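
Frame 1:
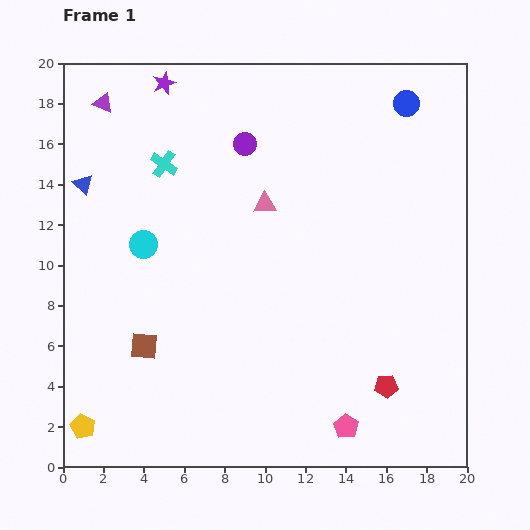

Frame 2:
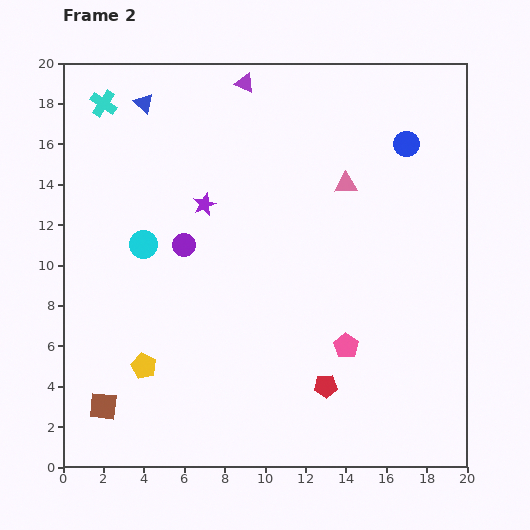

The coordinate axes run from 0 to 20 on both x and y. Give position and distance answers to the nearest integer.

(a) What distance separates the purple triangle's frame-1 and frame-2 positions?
7

The purple triangle moved from (2, 18) to (9, 19), a distance of √(7² + 1²) ≈ 7.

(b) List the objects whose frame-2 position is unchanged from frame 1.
the cyan circle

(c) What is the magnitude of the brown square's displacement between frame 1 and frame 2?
4

The brown square moved from (4, 6) to (2, 3), a distance of √(2² + 3²) ≈ 4.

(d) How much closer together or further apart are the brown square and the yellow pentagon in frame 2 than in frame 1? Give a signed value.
-2

Distance in frame 1: 5. Distance in frame 2: 3.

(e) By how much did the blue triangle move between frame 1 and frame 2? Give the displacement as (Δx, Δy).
(3, 4)

The blue triangle was at (1, 14) in frame 1 and (4, 18) in frame 2.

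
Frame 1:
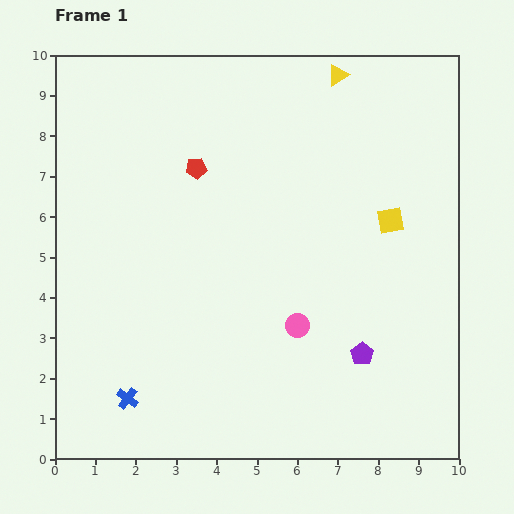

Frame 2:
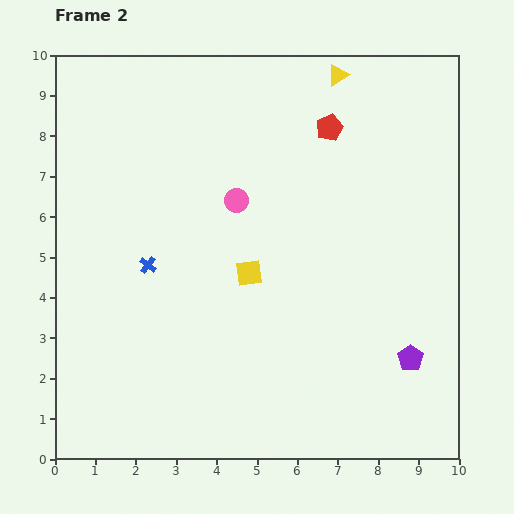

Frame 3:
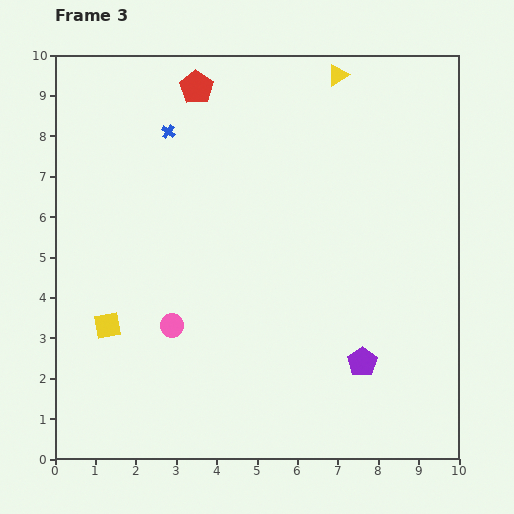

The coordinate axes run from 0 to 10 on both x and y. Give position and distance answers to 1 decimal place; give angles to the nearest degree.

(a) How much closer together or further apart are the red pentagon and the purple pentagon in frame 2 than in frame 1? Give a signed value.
-0.2

Distance in frame 1: 6.2. Distance in frame 2: 6.0.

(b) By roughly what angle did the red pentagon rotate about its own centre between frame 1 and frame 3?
31° counter-clockwise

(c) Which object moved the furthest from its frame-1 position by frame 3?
the yellow square

(moved 7.5; next 6.7)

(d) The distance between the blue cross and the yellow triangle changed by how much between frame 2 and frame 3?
-2.2

Distance in frame 2: 6.6. Distance in frame 3: 4.4.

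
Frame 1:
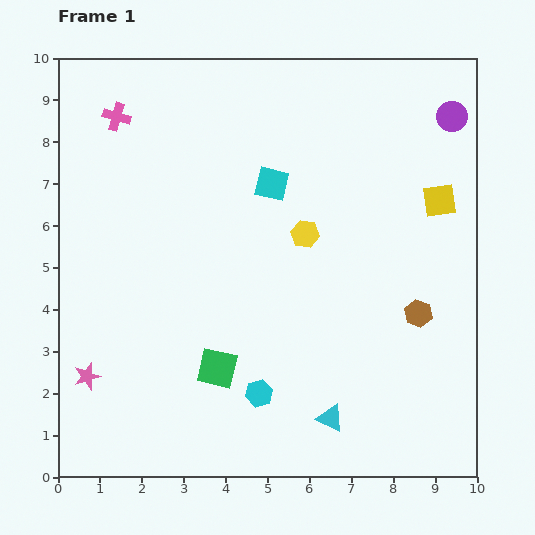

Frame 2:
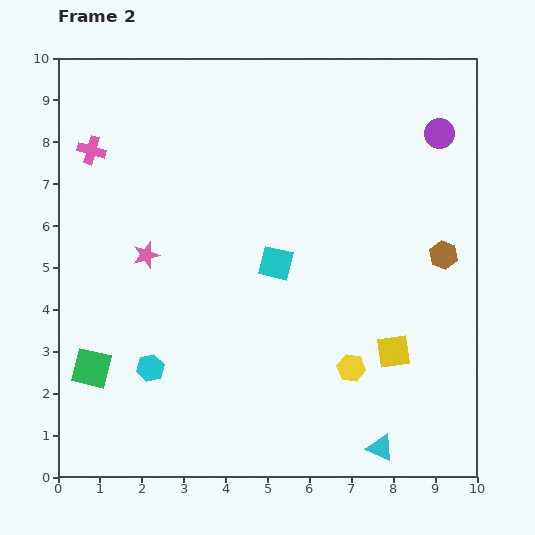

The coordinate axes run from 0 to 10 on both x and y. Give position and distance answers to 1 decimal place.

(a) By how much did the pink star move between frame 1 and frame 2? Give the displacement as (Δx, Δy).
(1.4, 2.9)

The pink star was at (0.7, 2.4) in frame 1 and (2.1, 5.3) in frame 2.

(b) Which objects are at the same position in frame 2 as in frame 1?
none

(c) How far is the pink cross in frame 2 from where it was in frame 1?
1.0

The pink cross moved from (1.4, 8.6) to (0.8, 7.8), a distance of √(0.6² + 0.8²) ≈ 1.0.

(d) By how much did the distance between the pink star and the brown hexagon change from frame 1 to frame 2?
-0.9

Distance in frame 1: 8.0. Distance in frame 2: 7.1.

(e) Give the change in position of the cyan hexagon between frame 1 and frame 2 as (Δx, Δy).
(-2.6, 0.6)

The cyan hexagon was at (4.8, 2.0) in frame 1 and (2.2, 2.6) in frame 2.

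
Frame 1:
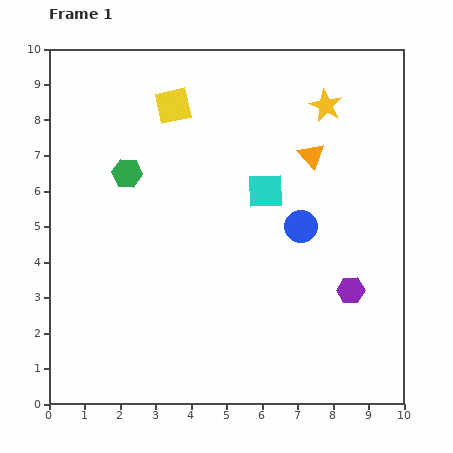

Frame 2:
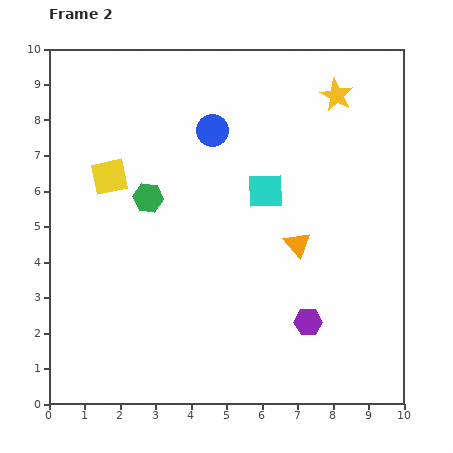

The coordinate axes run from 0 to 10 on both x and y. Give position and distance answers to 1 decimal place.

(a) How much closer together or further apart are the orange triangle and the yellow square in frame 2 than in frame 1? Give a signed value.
+1.5

Distance in frame 1: 4.1. Distance in frame 2: 5.6.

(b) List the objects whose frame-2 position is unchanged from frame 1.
the cyan square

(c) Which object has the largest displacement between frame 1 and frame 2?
the blue circle

(moved 3.7; next 2.7)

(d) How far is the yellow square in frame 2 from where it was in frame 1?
2.7

The yellow square moved from (3.5, 8.4) to (1.7, 6.4), a distance of √(1.8² + 2.0²) ≈ 2.7.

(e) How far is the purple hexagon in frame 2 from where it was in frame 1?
1.5

The purple hexagon moved from (8.5, 3.2) to (7.3, 2.3), a distance of √(1.2² + 0.9²) ≈ 1.5.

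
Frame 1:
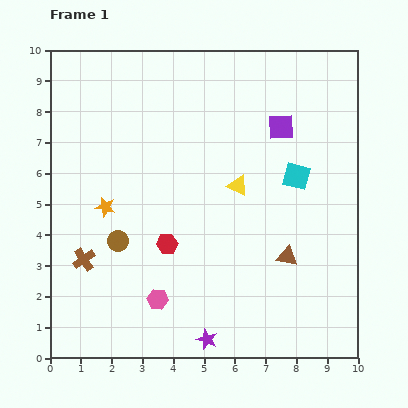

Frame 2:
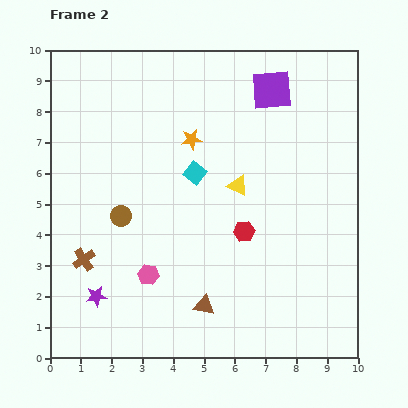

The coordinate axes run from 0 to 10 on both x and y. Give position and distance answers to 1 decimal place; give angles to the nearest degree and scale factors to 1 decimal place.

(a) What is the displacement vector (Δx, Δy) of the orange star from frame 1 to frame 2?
(2.8, 2.2)

The orange star was at (1.8, 4.9) in frame 1 and (4.6, 7.1) in frame 2.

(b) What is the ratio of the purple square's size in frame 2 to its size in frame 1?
1.6×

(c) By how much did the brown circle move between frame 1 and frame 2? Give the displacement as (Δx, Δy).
(0.1, 0.8)

The brown circle was at (2.2, 3.8) in frame 1 and (2.3, 4.6) in frame 2.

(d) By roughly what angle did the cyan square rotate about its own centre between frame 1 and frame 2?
24° clockwise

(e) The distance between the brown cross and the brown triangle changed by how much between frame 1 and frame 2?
-2.4

Distance in frame 1: 6.6. Distance in frame 2: 4.2.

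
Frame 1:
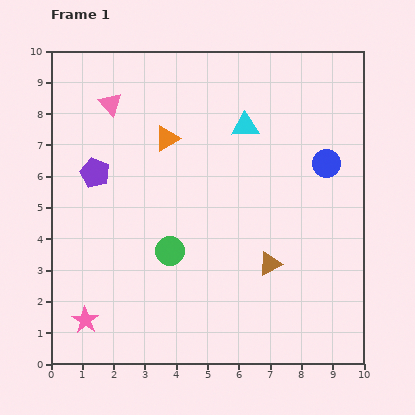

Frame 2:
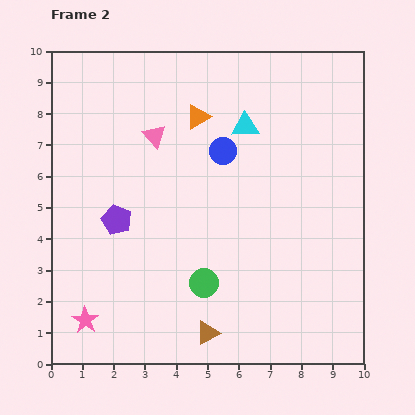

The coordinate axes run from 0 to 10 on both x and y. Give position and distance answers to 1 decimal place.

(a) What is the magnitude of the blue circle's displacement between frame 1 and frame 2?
3.3

The blue circle moved from (8.8, 6.4) to (5.5, 6.8), a distance of √(3.3² + 0.4²) ≈ 3.3.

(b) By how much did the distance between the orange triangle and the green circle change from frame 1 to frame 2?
+1.7

Distance in frame 1: 3.6. Distance in frame 2: 5.3.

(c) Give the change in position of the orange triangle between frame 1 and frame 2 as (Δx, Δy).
(1.0, 0.7)

The orange triangle was at (3.7, 7.2) in frame 1 and (4.7, 7.9) in frame 2.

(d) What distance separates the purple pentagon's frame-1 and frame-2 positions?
1.7

The purple pentagon moved from (1.4, 6.1) to (2.1, 4.6), a distance of √(0.7² + 1.5²) ≈ 1.7.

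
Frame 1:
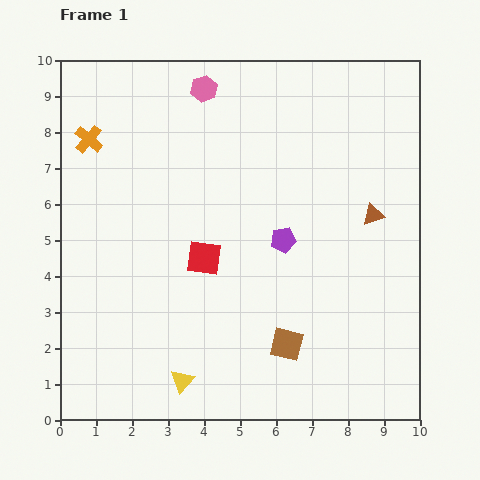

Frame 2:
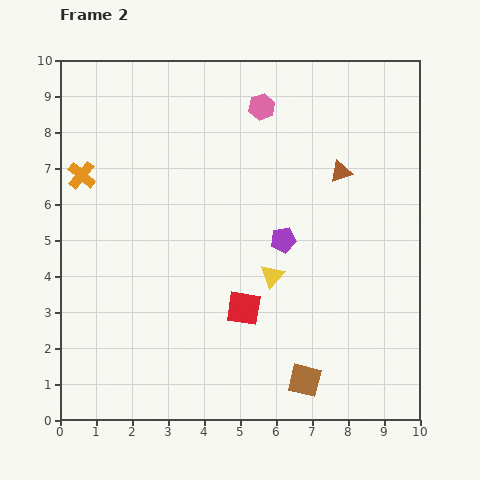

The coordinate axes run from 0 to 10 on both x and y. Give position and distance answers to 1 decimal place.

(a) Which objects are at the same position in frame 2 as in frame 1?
the purple pentagon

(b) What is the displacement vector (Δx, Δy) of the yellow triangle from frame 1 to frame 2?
(2.5, 2.9)

The yellow triangle was at (3.4, 1.1) in frame 1 and (5.9, 4.0) in frame 2.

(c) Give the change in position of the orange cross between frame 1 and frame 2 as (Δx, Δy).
(-0.2, -1.0)

The orange cross was at (0.8, 7.8) in frame 1 and (0.6, 6.8) in frame 2.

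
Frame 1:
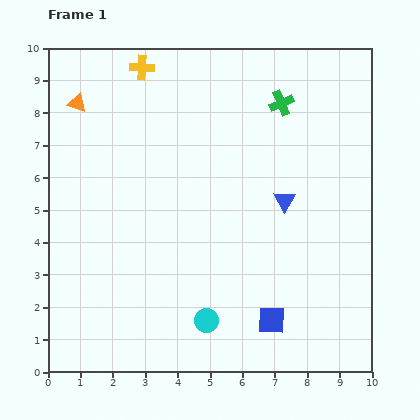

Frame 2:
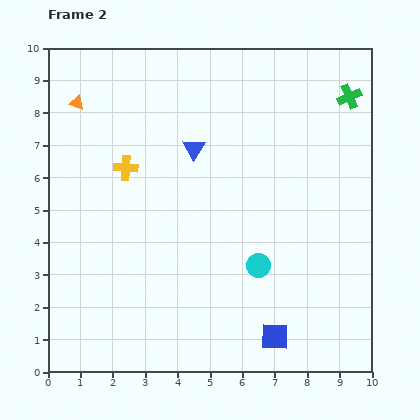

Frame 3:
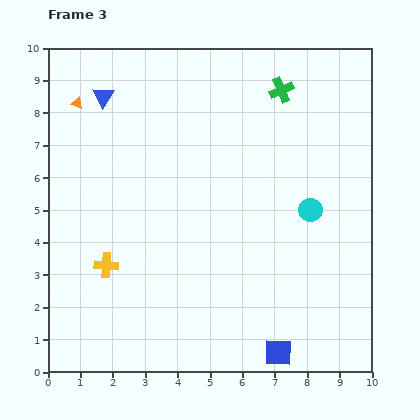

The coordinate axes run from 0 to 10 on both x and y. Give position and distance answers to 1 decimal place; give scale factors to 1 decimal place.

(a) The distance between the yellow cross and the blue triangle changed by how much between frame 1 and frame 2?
-3.8

Distance in frame 1: 6.0. Distance in frame 2: 2.2.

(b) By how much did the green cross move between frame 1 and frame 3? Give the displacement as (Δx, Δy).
(0.0, 0.4)

The green cross was at (7.2, 8.3) in frame 1 and (7.2, 8.7) in frame 3.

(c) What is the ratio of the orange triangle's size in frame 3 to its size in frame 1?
0.6×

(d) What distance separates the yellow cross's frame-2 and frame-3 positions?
3.1

The yellow cross moved from (2.4, 6.3) to (1.8, 3.3), a distance of √(0.6² + 3.0²) ≈ 3.1.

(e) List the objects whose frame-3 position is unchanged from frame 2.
the orange triangle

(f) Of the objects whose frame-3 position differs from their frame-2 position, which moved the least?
the blue square

(moved 0.5)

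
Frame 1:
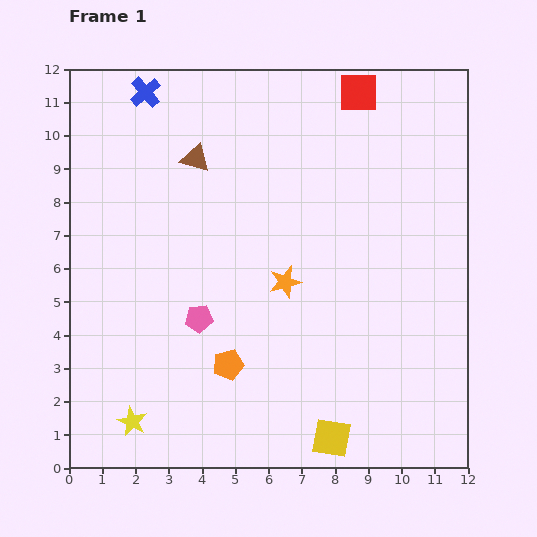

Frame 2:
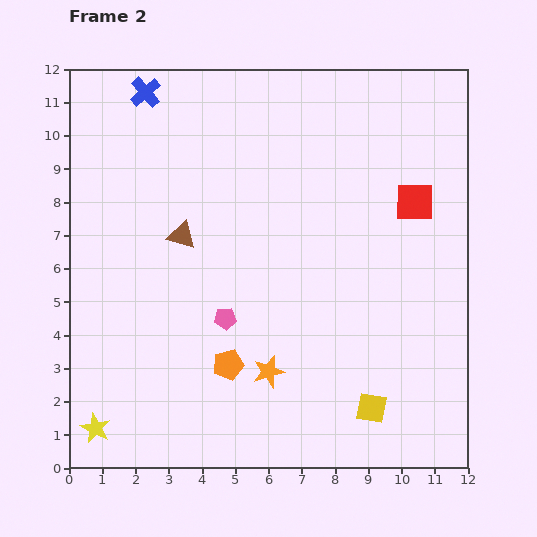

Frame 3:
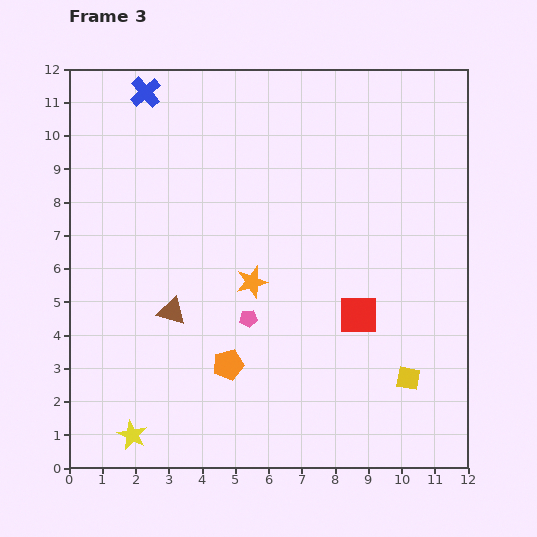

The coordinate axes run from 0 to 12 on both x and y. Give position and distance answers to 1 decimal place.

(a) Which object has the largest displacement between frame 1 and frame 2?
the red square

(moved 3.7; next 2.7)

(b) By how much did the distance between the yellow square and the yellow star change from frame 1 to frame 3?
+2.5

Distance in frame 1: 6.0. Distance in frame 3: 8.5.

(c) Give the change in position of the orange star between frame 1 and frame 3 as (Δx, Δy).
(-1.0, 0.0)

The orange star was at (6.5, 5.6) in frame 1 and (5.5, 5.6) in frame 3.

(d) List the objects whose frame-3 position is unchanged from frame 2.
the orange pentagon, the blue cross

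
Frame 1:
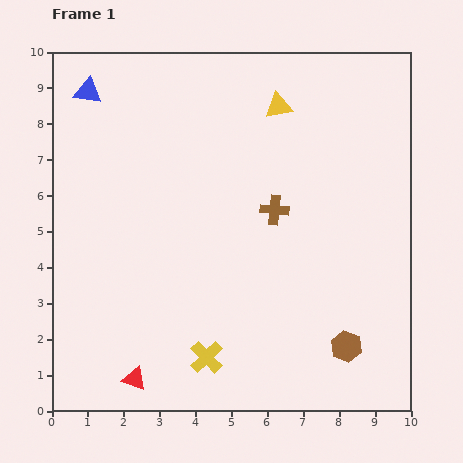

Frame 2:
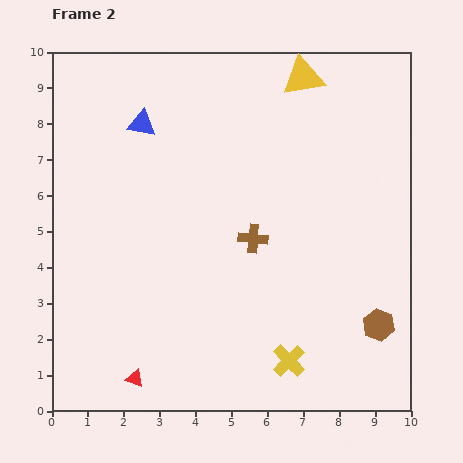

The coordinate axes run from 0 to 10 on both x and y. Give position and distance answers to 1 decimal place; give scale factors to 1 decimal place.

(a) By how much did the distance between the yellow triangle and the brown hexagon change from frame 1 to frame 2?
+0.2

Distance in frame 1: 7.0. Distance in frame 2: 7.2.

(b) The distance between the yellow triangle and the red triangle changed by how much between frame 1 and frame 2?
+1.0

Distance in frame 1: 8.6. Distance in frame 2: 9.6.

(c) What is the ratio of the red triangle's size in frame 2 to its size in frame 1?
0.7×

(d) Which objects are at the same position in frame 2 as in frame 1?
the red triangle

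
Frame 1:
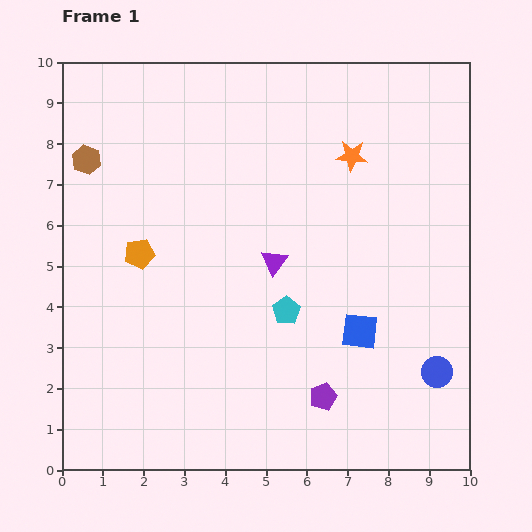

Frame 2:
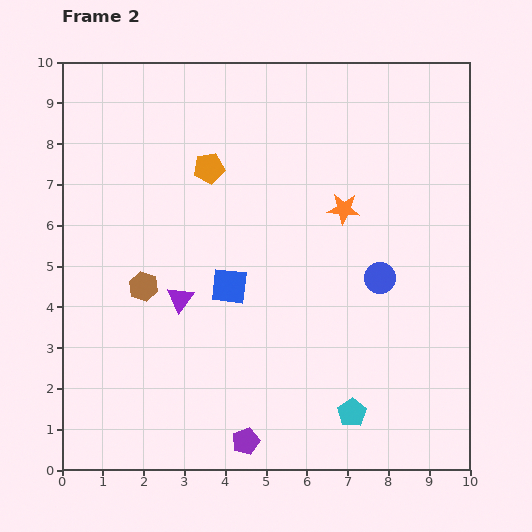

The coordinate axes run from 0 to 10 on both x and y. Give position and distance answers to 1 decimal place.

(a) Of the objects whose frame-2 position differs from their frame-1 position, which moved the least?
the orange star

(moved 1.3)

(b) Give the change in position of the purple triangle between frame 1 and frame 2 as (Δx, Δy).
(-2.3, -0.9)

The purple triangle was at (5.2, 5.1) in frame 1 and (2.9, 4.2) in frame 2.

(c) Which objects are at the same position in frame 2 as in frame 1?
none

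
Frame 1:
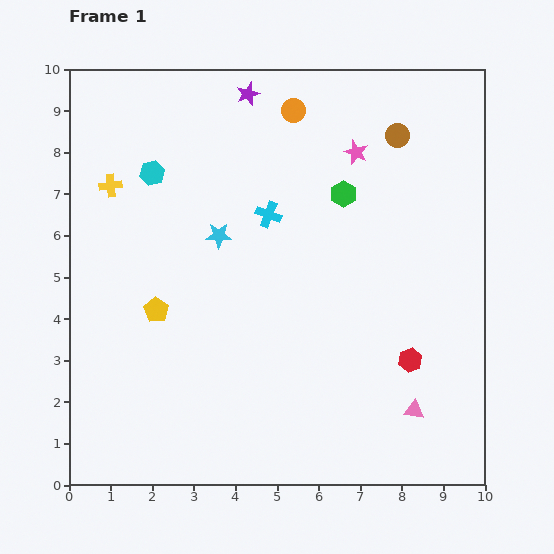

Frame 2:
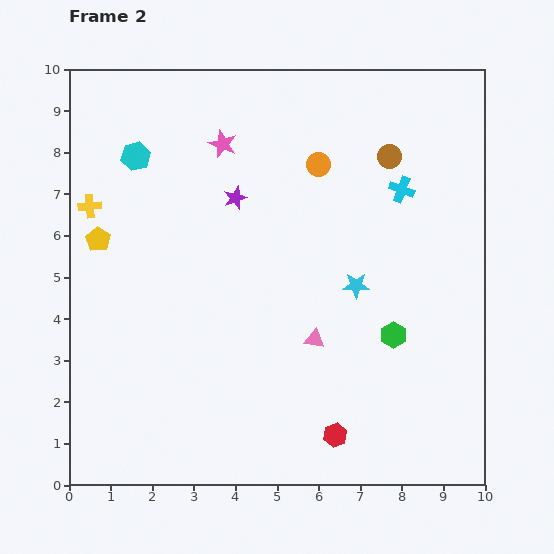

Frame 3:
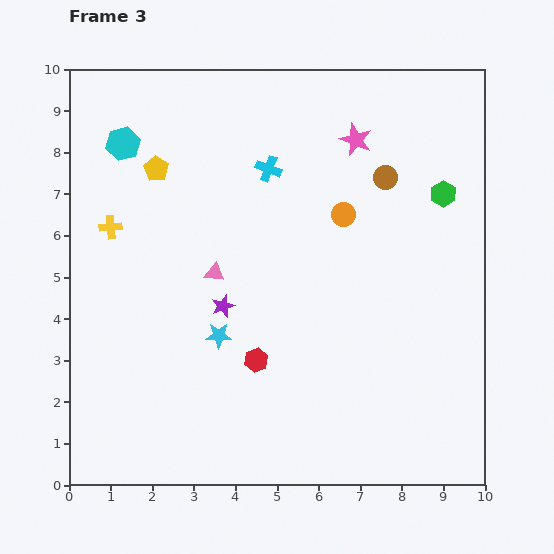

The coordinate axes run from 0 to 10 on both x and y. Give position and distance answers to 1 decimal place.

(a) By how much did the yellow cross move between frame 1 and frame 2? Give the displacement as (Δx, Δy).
(-0.5, -0.5)

The yellow cross was at (1.0, 7.2) in frame 1 and (0.5, 6.7) in frame 2.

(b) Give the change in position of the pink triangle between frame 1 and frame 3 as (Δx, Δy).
(-4.8, 3.3)

The pink triangle was at (8.3, 1.8) in frame 1 and (3.5, 5.1) in frame 3.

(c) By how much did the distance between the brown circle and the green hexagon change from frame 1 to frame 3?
-0.4

Distance in frame 1: 1.9. Distance in frame 3: 1.5.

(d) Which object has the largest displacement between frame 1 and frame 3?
the pink triangle

(moved 5.8; next 5.1)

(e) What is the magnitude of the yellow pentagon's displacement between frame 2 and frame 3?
2.2

The yellow pentagon moved from (0.7, 5.9) to (2.1, 7.6), a distance of √(1.4² + 1.7²) ≈ 2.2.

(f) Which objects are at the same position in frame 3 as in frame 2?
none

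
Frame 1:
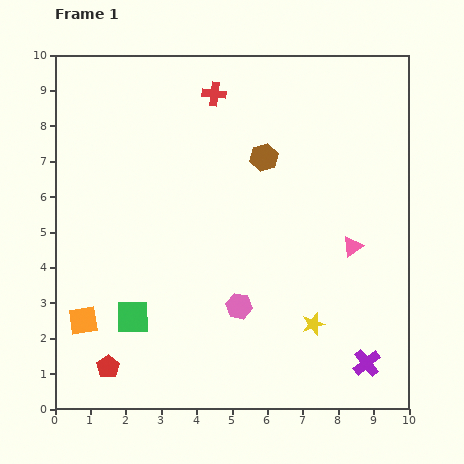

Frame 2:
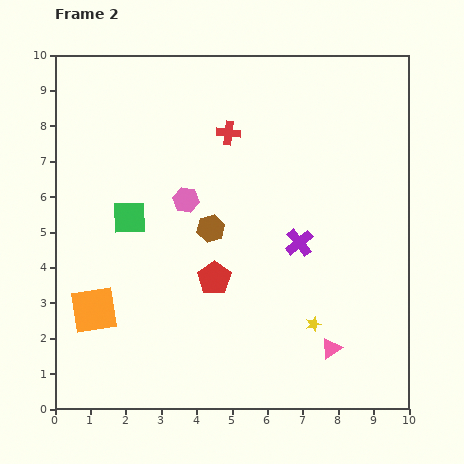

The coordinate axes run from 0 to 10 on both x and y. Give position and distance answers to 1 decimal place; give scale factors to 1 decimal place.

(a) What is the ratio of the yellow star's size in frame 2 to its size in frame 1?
0.7×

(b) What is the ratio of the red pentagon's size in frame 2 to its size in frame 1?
1.4×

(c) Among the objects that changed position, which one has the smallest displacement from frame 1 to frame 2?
the orange square

(moved 0.4)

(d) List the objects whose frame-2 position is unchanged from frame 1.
the yellow star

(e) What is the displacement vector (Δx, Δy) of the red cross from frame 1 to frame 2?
(0.4, -1.1)

The red cross was at (4.5, 8.9) in frame 1 and (4.9, 7.8) in frame 2.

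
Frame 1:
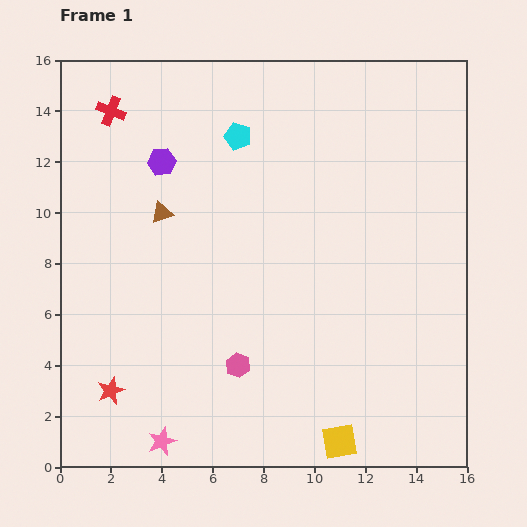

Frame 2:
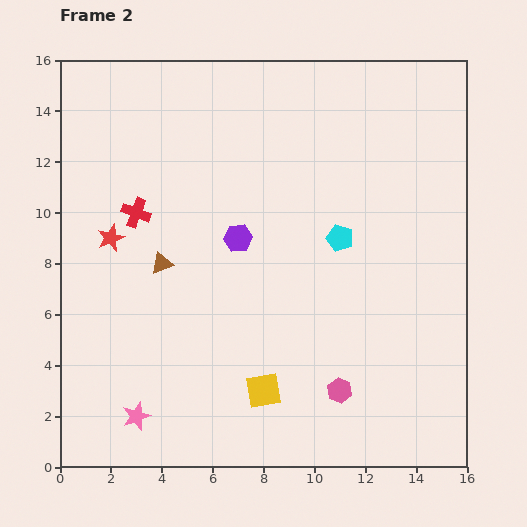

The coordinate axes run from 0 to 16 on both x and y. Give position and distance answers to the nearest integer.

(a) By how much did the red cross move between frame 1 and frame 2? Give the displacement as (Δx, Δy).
(1, -4)

The red cross was at (2, 14) in frame 1 and (3, 10) in frame 2.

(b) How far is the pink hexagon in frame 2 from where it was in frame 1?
4

The pink hexagon moved from (7, 4) to (11, 3), a distance of √(4² + 1²) ≈ 4.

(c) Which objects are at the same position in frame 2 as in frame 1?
none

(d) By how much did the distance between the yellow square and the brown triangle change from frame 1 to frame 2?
-5

Distance in frame 1: 11. Distance in frame 2: 6.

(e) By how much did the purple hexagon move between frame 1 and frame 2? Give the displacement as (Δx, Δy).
(3, -3)

The purple hexagon was at (4, 12) in frame 1 and (7, 9) in frame 2.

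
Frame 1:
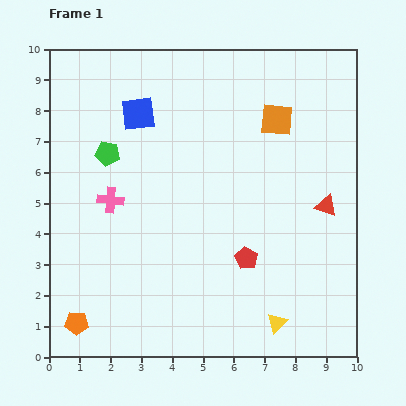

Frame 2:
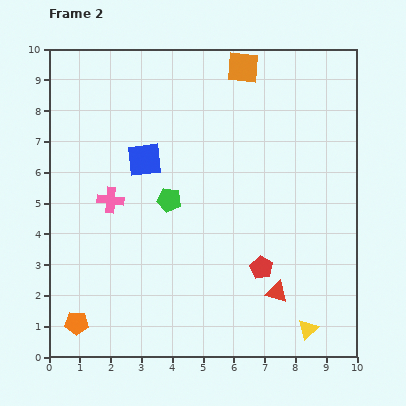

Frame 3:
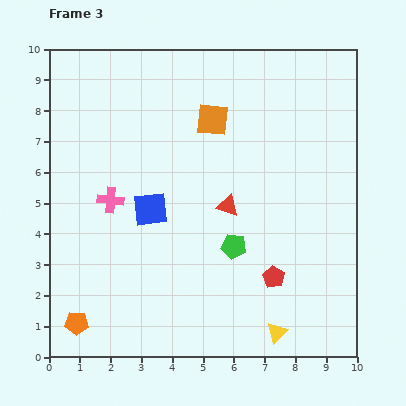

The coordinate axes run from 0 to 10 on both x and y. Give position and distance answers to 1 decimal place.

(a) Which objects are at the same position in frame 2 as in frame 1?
the pink cross, the orange pentagon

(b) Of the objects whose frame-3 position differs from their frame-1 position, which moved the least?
the yellow triangle

(moved 0.3)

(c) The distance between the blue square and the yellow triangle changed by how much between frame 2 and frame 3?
-1.9

Distance in frame 2: 7.6. Distance in frame 3: 5.7.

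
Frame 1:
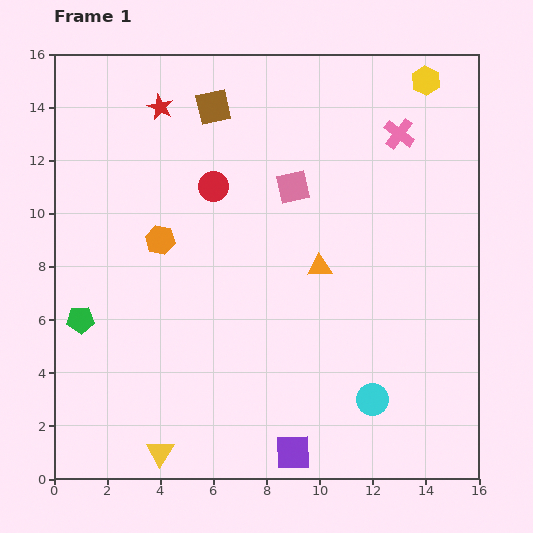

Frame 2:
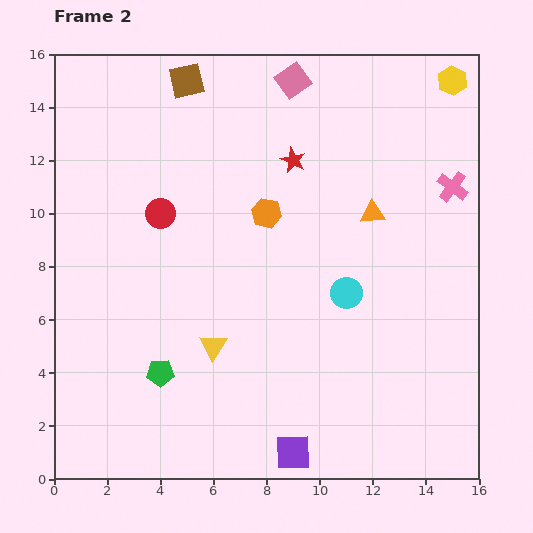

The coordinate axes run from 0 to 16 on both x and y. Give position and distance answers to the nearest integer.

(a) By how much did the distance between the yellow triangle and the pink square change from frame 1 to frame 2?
-1

Distance in frame 1: 11. Distance in frame 2: 10.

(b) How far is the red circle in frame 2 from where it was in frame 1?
2

The red circle moved from (6, 11) to (4, 10), a distance of √(2² + 1²) ≈ 2.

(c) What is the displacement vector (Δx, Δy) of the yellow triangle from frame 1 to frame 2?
(2, 4)

The yellow triangle was at (4, 1) in frame 1 and (6, 5) in frame 2.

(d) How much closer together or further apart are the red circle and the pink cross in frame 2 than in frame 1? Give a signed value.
+4

Distance in frame 1: 7. Distance in frame 2: 11.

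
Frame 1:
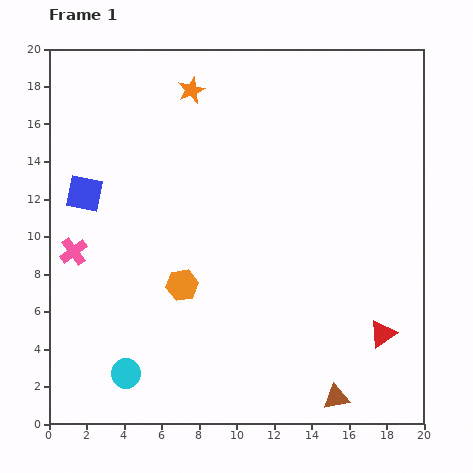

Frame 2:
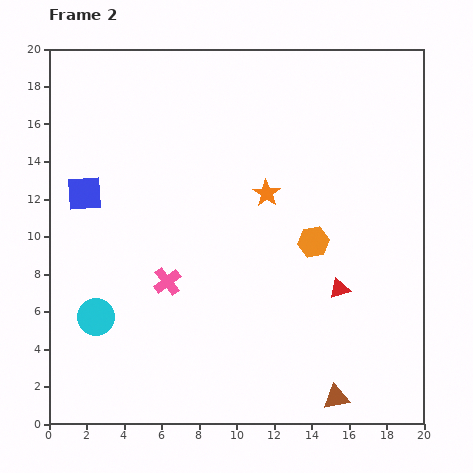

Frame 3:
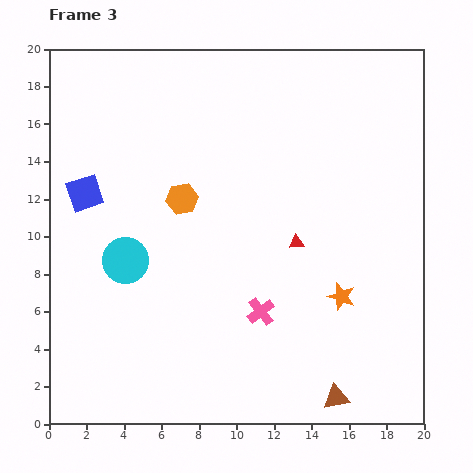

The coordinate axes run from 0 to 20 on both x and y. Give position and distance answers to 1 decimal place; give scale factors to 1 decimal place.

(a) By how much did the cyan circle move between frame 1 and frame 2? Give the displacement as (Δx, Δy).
(-1.6, 3.0)

The cyan circle was at (4.1, 2.7) in frame 1 and (2.5, 5.7) in frame 2.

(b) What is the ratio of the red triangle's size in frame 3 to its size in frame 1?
0.6×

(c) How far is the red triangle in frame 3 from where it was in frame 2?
3.4

The red triangle moved from (15.5, 7.2) to (13.2, 9.7), a distance of √(2.3² + 2.5²) ≈ 3.4.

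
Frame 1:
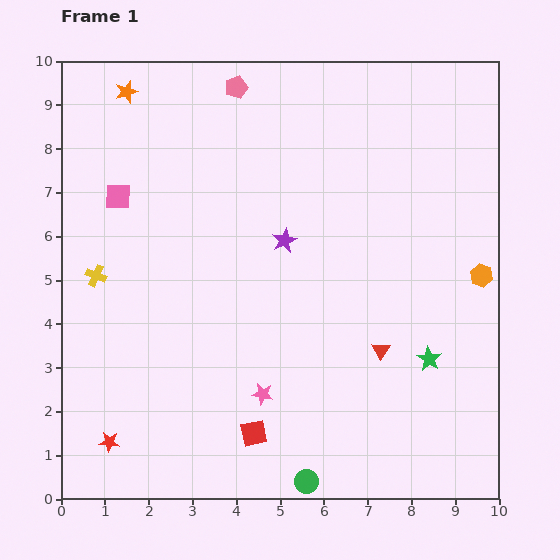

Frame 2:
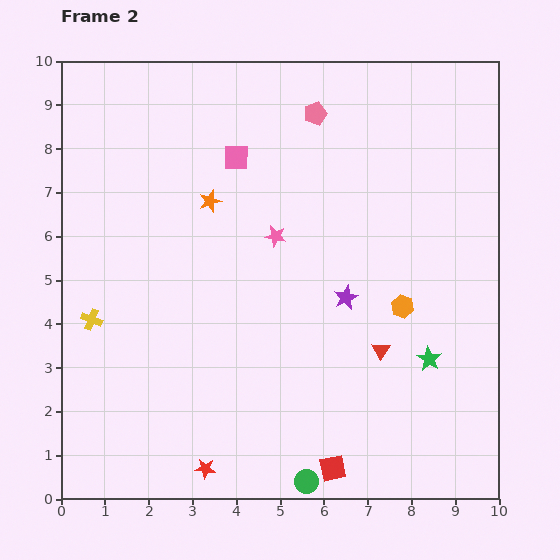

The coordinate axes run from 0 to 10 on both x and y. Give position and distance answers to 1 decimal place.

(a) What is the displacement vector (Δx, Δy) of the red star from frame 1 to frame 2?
(2.2, -0.6)

The red star was at (1.1, 1.3) in frame 1 and (3.3, 0.7) in frame 2.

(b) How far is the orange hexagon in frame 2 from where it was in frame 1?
1.9

The orange hexagon moved from (9.6, 5.1) to (7.8, 4.4), a distance of √(1.8² + 0.7²) ≈ 1.9.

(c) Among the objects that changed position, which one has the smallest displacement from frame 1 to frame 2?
the yellow cross

(moved 1.0)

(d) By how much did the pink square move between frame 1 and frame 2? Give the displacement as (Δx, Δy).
(2.7, 0.9)

The pink square was at (1.3, 6.9) in frame 1 and (4.0, 7.8) in frame 2.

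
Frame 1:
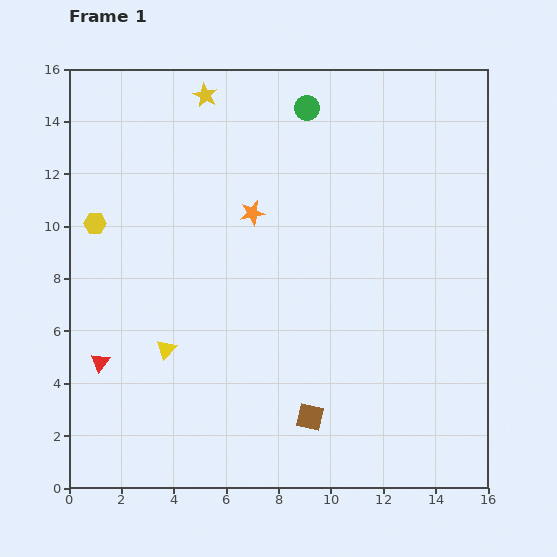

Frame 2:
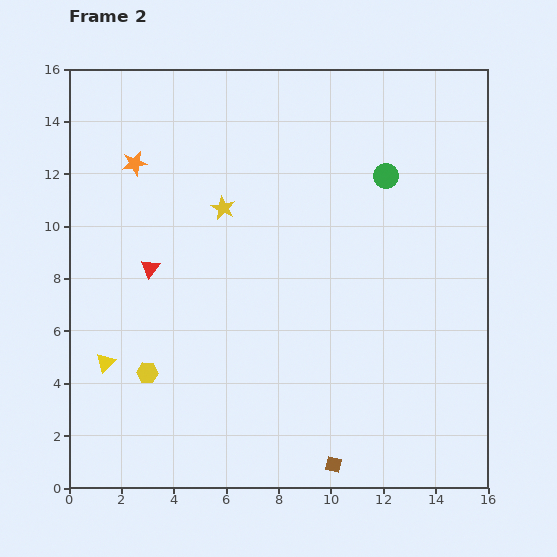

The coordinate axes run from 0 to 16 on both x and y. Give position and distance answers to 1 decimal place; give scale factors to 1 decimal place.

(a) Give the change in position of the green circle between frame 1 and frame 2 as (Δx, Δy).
(3.0, -2.6)

The green circle was at (9.1, 14.5) in frame 1 and (12.1, 11.9) in frame 2.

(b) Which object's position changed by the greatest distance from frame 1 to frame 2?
the yellow hexagon

(moved 6.0; next 4.9)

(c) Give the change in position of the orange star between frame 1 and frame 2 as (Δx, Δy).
(-4.5, 1.9)

The orange star was at (7.0, 10.5) in frame 1 and (2.5, 12.4) in frame 2.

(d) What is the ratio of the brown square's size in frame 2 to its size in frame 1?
0.6×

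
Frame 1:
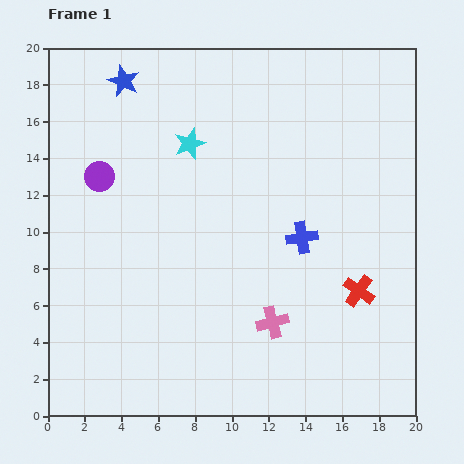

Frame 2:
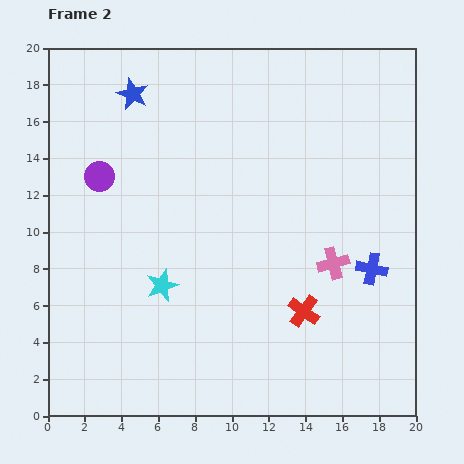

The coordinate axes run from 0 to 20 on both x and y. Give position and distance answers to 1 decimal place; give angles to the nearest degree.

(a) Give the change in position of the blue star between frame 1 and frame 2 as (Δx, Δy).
(0.5, -0.7)

The blue star was at (4.1, 18.2) in frame 1 and (4.6, 17.5) in frame 2.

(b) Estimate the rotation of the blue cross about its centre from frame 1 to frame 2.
21° clockwise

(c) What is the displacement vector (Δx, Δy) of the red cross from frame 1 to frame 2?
(-3.0, -1.1)

The red cross was at (16.9, 6.8) in frame 1 and (13.9, 5.7) in frame 2.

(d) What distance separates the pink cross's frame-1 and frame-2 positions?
4.6

The pink cross moved from (12.2, 5.1) to (15.5, 8.3), a distance of √(3.3² + 3.2²) ≈ 4.6.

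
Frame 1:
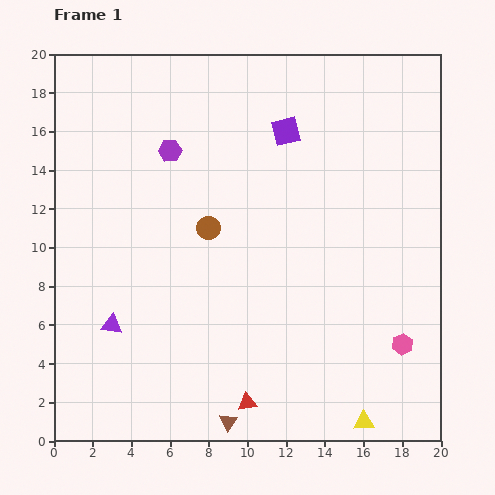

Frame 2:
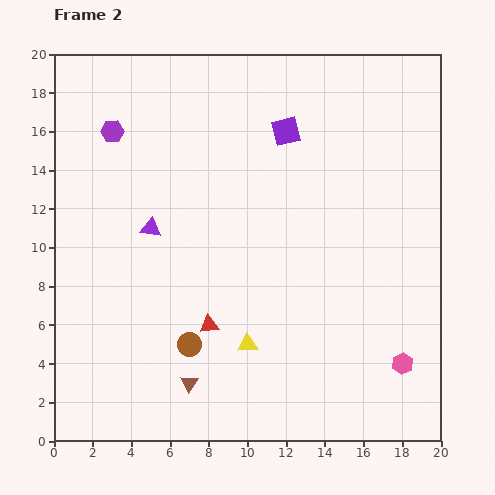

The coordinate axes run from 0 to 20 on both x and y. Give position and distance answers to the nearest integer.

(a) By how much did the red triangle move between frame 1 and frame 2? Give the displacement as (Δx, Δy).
(-2, 4)

The red triangle was at (10, 2) in frame 1 and (8, 6) in frame 2.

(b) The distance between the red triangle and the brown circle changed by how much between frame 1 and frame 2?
-8

Distance in frame 1: 9. Distance in frame 2: 1.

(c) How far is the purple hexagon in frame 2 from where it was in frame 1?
3

The purple hexagon moved from (6, 15) to (3, 16), a distance of √(3² + 1²) ≈ 3.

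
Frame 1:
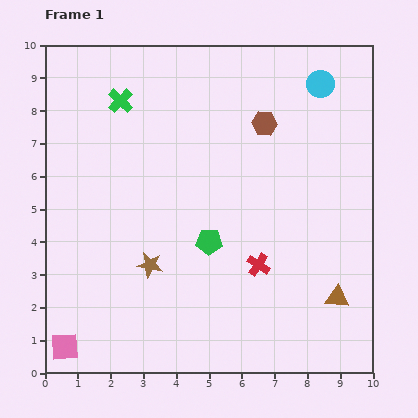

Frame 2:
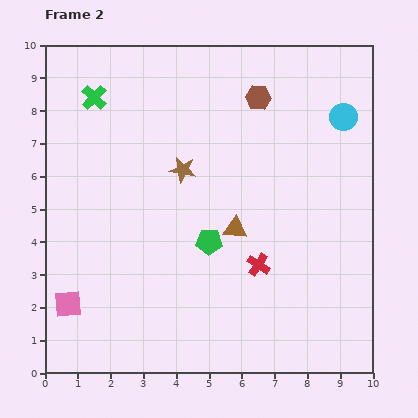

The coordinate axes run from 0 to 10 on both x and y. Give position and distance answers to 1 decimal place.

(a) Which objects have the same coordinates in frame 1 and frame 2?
the green pentagon, the red cross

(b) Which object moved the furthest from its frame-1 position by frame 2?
the brown triangle

(moved 3.7; next 3.1)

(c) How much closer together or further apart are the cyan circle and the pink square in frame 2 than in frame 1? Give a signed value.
-1.0

Distance in frame 1: 11.2. Distance in frame 2: 10.2.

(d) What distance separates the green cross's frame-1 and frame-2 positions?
0.8

The green cross moved from (2.3, 8.3) to (1.5, 8.4), a distance of √(0.8² + 0.1²) ≈ 0.8.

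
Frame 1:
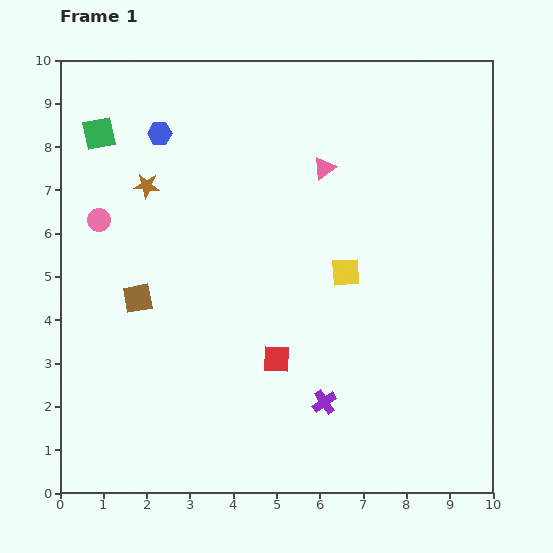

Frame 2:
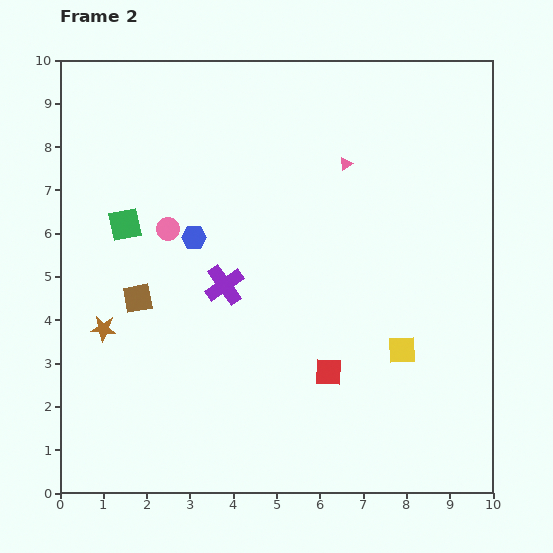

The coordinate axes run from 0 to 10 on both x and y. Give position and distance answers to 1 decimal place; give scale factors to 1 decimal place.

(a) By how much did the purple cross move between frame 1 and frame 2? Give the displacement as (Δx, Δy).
(-2.3, 2.7)

The purple cross was at (6.1, 2.1) in frame 1 and (3.8, 4.8) in frame 2.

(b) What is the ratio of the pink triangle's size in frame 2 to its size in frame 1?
0.6×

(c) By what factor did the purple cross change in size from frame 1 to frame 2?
1.6×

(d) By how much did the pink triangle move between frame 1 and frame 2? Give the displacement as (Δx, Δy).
(0.5, 0.1)

The pink triangle was at (6.1, 7.5) in frame 1 and (6.6, 7.6) in frame 2.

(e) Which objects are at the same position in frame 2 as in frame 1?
the brown square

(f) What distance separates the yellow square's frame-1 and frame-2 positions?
2.2

The yellow square moved from (6.6, 5.1) to (7.9, 3.3), a distance of √(1.3² + 1.8²) ≈ 2.2.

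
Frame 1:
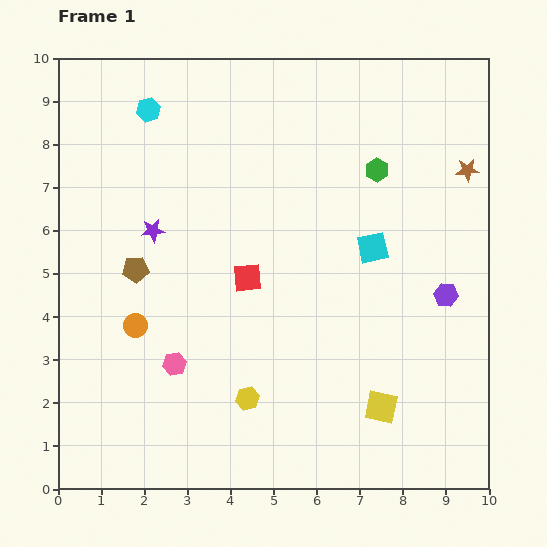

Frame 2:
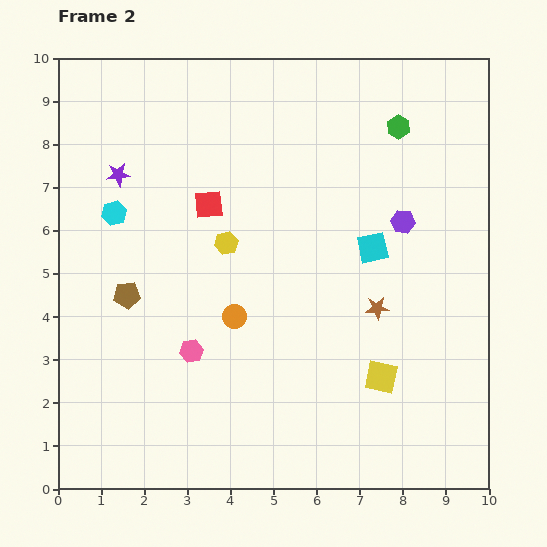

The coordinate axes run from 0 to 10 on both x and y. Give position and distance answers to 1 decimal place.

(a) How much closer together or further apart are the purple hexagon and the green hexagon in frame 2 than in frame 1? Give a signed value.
-1.1

Distance in frame 1: 3.3. Distance in frame 2: 2.2.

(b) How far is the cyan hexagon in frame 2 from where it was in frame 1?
2.5

The cyan hexagon moved from (2.1, 8.8) to (1.3, 6.4), a distance of √(0.8² + 2.4²) ≈ 2.5.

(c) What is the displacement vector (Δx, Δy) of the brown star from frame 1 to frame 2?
(-2.1, -3.2)

The brown star was at (9.5, 7.4) in frame 1 and (7.4, 4.2) in frame 2.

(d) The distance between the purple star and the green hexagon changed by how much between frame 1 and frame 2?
+1.2

Distance in frame 1: 5.4. Distance in frame 2: 6.6.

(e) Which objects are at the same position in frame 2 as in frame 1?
the cyan square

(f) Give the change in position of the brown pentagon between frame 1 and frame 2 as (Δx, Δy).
(-0.2, -0.6)

The brown pentagon was at (1.8, 5.1) in frame 1 and (1.6, 4.5) in frame 2.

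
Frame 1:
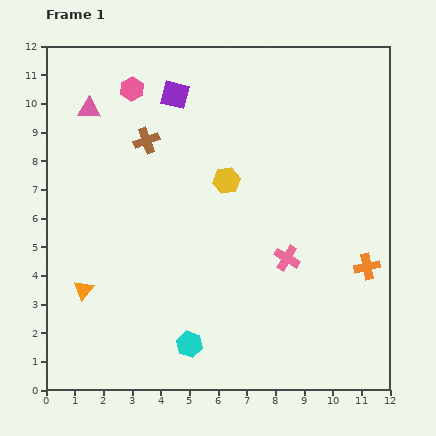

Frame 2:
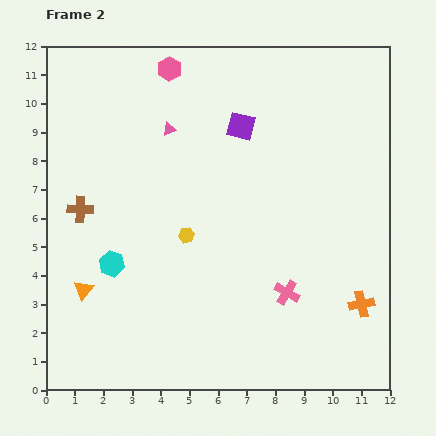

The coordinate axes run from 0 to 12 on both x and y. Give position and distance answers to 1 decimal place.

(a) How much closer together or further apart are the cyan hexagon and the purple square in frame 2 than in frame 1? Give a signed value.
-2.1

Distance in frame 1: 8.7. Distance in frame 2: 6.6.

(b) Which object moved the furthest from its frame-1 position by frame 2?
the cyan hexagon

(moved 3.9; next 3.3)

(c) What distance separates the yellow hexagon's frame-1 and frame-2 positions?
2.4

The yellow hexagon moved from (6.3, 7.3) to (4.9, 5.4), a distance of √(1.4² + 1.9²) ≈ 2.4.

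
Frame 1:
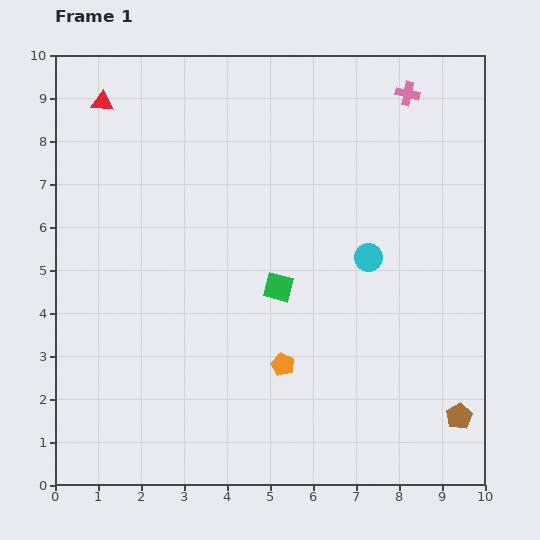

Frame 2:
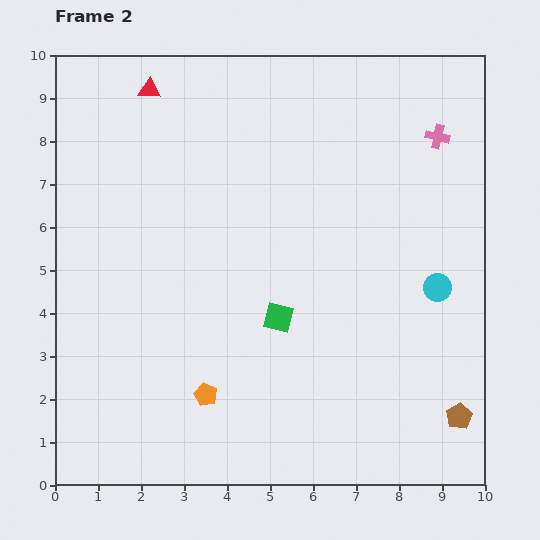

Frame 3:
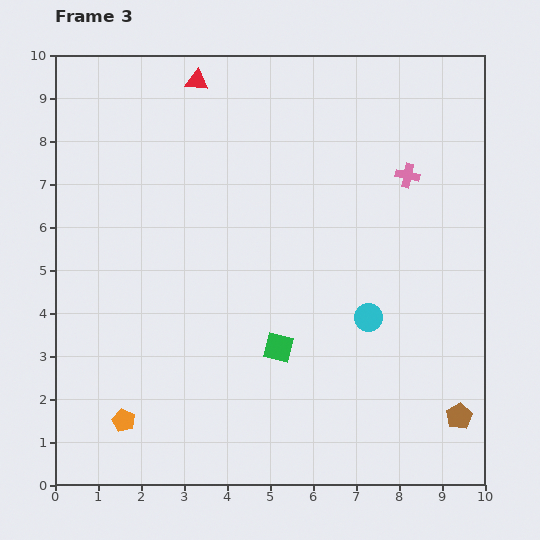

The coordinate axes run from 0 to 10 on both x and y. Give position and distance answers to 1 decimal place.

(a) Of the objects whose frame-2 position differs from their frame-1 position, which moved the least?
the green square

(moved 0.7)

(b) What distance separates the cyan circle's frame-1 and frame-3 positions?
1.4

The cyan circle moved from (7.3, 5.3) to (7.3, 3.9), a distance of √(0.0² + 1.4²) ≈ 1.4.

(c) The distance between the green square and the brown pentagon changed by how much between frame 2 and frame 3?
-0.3

Distance in frame 2: 4.8. Distance in frame 3: 4.5.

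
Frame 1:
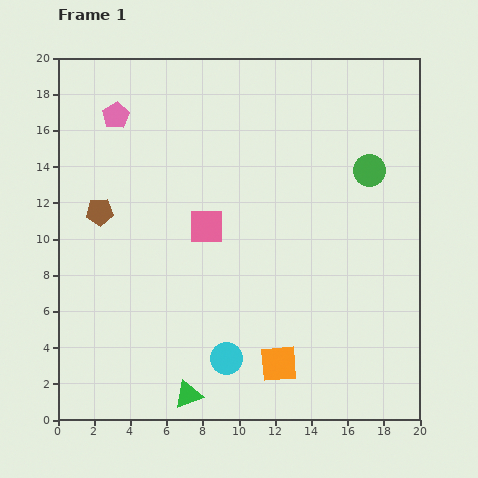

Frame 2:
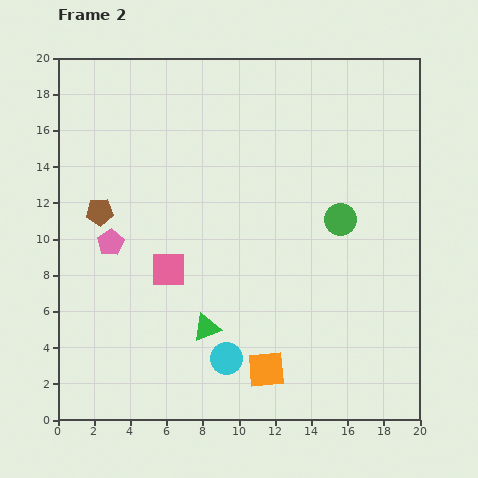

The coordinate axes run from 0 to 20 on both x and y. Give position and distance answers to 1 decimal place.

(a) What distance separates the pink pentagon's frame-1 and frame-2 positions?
7.0

The pink pentagon moved from (3.2, 16.8) to (2.9, 9.8), a distance of √(0.3² + 7.0²) ≈ 7.0.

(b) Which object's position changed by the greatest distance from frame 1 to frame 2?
the pink pentagon

(moved 7.0; next 3.8)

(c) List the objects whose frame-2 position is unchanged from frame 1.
the brown pentagon, the cyan circle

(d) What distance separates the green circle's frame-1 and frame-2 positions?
3.1

The green circle moved from (17.2, 13.8) to (15.6, 11.1), a distance of √(1.6² + 2.7²) ≈ 3.1.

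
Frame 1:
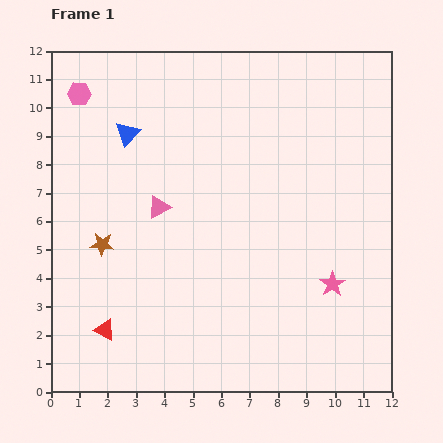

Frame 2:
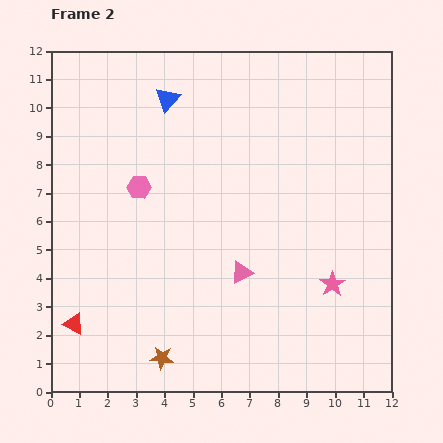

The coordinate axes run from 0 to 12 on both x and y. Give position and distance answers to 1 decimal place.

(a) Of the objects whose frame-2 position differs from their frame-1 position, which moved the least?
the red triangle

(moved 1.1)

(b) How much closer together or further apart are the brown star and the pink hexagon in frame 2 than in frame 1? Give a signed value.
+0.7

Distance in frame 1: 5.4. Distance in frame 2: 6.1.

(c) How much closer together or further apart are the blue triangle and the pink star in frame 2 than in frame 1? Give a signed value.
-0.2

Distance in frame 1: 8.9. Distance in frame 2: 8.7.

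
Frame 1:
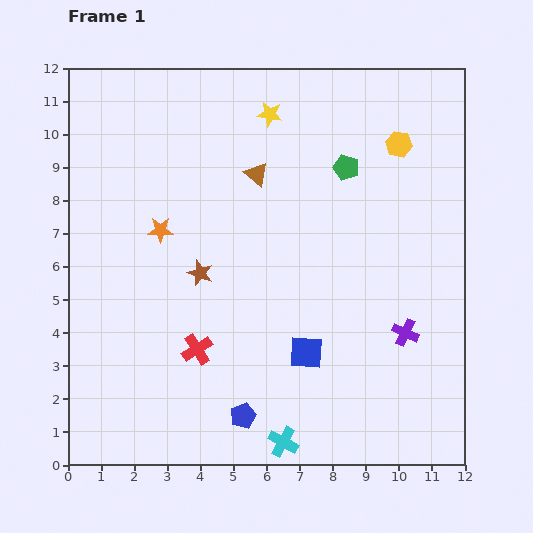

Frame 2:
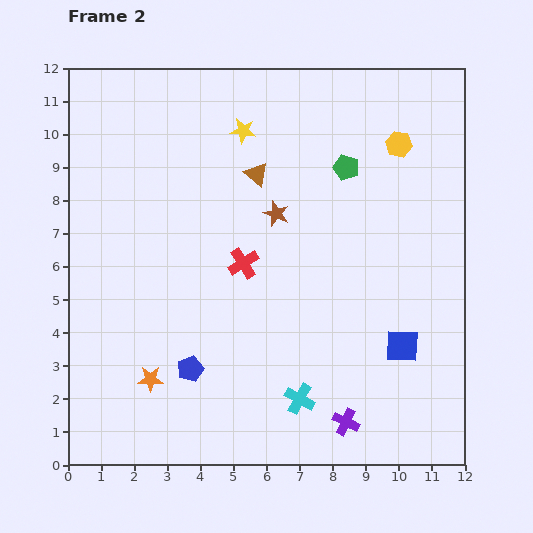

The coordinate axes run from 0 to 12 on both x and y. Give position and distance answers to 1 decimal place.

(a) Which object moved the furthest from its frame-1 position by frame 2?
the orange star

(moved 4.5; next 3.2)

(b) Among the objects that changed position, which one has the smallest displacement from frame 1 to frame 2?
the yellow star

(moved 0.9)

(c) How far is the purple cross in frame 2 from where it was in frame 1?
3.2

The purple cross moved from (10.2, 4.0) to (8.4, 1.3), a distance of √(1.8² + 2.7²) ≈ 3.2.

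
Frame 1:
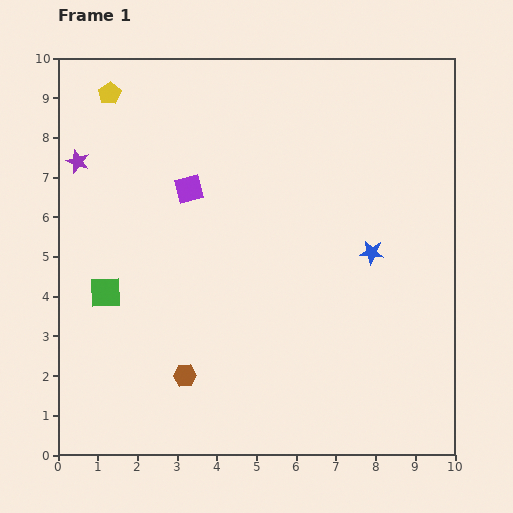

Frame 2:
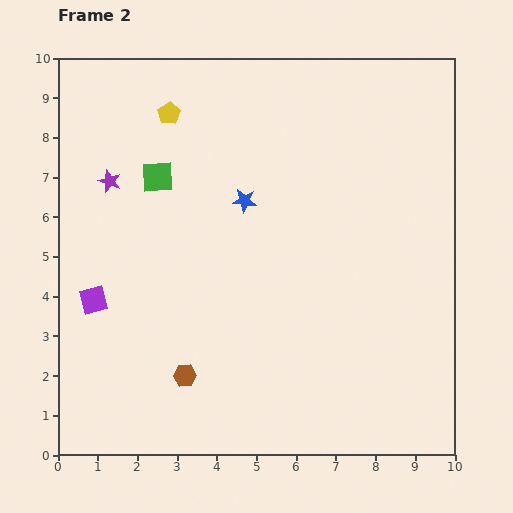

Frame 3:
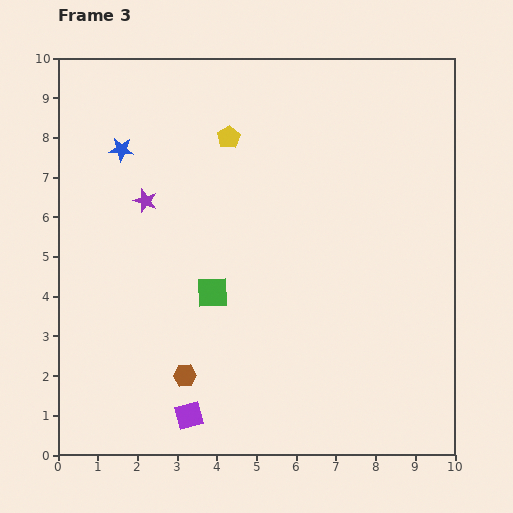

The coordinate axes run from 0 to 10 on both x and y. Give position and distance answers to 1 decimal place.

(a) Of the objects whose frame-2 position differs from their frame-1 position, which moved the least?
the purple star

(moved 0.9)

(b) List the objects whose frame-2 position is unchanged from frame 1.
the brown hexagon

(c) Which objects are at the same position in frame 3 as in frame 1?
the brown hexagon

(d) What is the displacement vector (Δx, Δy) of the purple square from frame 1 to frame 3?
(0.0, -5.7)

The purple square was at (3.3, 6.7) in frame 1 and (3.3, 1.0) in frame 3.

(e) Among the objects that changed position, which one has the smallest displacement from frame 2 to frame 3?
the purple star

(moved 1.0)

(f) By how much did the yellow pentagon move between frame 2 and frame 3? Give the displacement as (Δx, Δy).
(1.5, -0.6)

The yellow pentagon was at (2.8, 8.6) in frame 2 and (4.3, 8.0) in frame 3.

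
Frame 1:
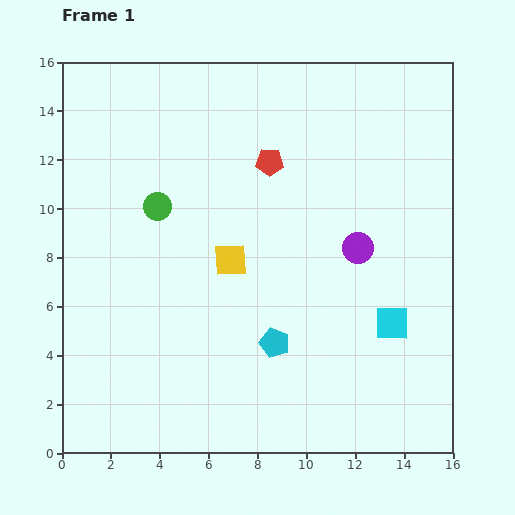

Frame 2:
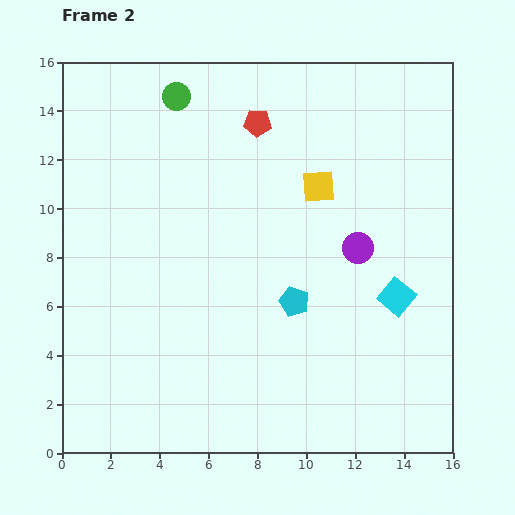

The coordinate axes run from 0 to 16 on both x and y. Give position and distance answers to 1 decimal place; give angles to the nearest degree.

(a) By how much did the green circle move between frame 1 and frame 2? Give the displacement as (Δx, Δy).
(0.8, 4.5)

The green circle was at (3.9, 10.1) in frame 1 and (4.7, 14.6) in frame 2.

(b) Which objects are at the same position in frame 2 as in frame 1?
the purple circle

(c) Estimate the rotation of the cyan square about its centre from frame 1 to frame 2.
39° clockwise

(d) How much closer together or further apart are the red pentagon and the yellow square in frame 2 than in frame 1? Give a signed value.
-0.7

Distance in frame 1: 4.3. Distance in frame 2: 3.6.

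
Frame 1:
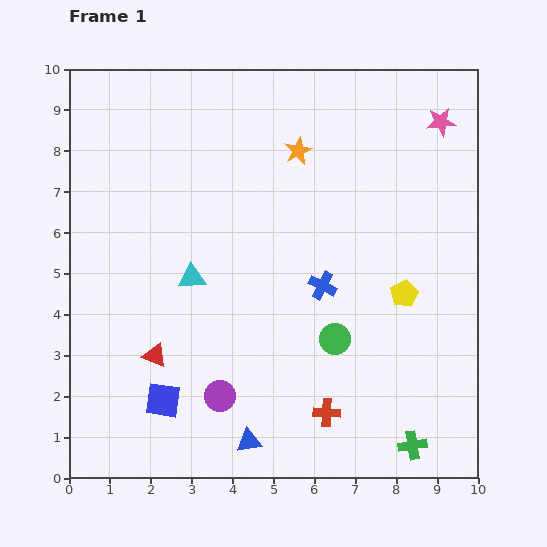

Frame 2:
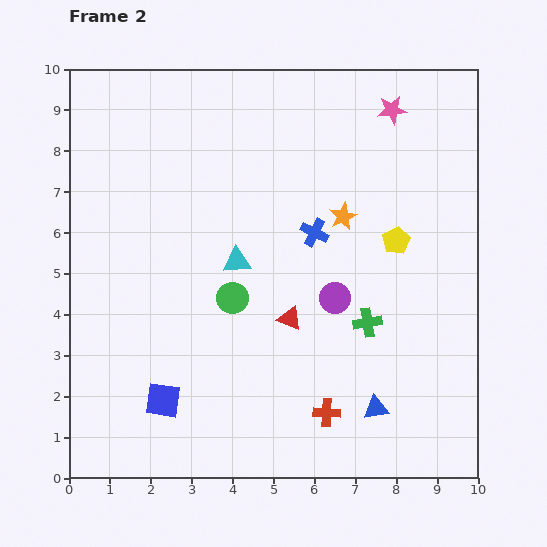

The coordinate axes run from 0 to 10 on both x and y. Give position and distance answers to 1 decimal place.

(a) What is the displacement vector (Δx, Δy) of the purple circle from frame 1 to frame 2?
(2.8, 2.4)

The purple circle was at (3.7, 2.0) in frame 1 and (6.5, 4.4) in frame 2.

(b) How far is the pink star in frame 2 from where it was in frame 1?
1.2

The pink star moved from (9.1, 8.7) to (7.9, 9.0), a distance of √(1.2² + 0.3²) ≈ 1.2.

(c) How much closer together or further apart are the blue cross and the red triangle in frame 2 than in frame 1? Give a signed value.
-2.2

Distance in frame 1: 4.4. Distance in frame 2: 2.2.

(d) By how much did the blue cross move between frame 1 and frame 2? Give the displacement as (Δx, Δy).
(-0.2, 1.3)

The blue cross was at (6.2, 4.7) in frame 1 and (6.0, 6.0) in frame 2.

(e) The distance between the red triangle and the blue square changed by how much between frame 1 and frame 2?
+2.6

Distance in frame 1: 1.1. Distance in frame 2: 3.7.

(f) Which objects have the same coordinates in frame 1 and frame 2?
the blue square, the red cross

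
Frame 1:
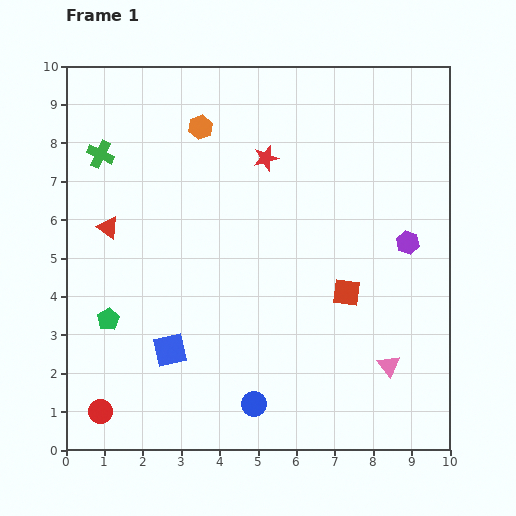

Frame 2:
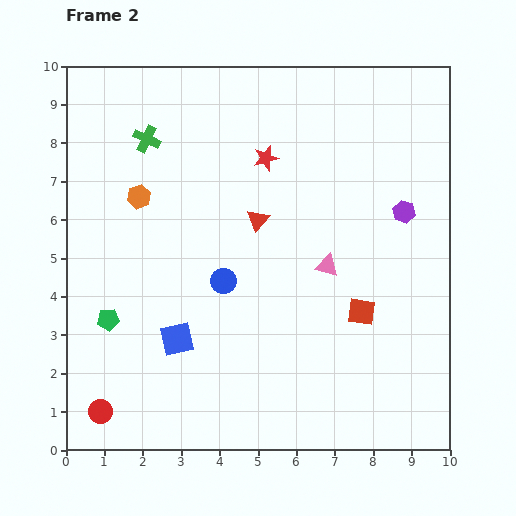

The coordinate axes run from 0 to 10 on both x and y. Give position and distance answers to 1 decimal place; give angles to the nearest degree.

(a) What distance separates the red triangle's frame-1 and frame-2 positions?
3.9

The red triangle moved from (1.1, 5.8) to (5.0, 6.0), a distance of √(3.9² + 0.2²) ≈ 3.9.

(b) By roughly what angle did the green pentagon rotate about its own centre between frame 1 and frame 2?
24° clockwise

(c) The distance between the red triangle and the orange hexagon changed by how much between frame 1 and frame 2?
-0.3

Distance in frame 1: 3.5. Distance in frame 2: 3.2.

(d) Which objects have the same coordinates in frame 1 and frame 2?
the green pentagon, the red star, the red circle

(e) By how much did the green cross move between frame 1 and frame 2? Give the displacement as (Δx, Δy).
(1.2, 0.4)

The green cross was at (0.9, 7.7) in frame 1 and (2.1, 8.1) in frame 2.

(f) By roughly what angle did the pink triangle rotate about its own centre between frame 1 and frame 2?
39° counter-clockwise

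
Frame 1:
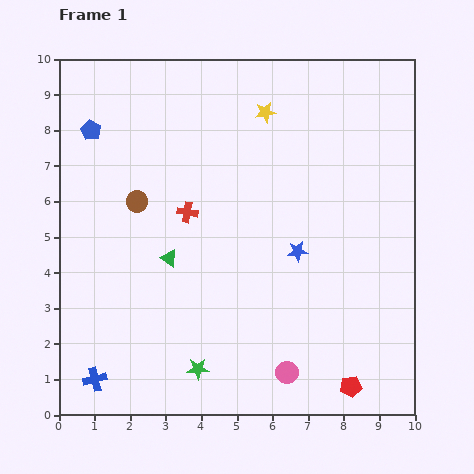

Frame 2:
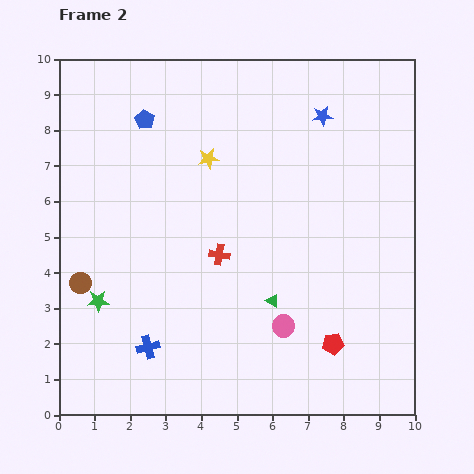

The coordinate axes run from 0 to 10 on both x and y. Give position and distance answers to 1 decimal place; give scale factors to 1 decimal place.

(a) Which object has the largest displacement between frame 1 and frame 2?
the blue star

(moved 3.9; next 3.4)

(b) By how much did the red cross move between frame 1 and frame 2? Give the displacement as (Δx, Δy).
(0.9, -1.2)

The red cross was at (3.6, 5.7) in frame 1 and (4.5, 4.5) in frame 2.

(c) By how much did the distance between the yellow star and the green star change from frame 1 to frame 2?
-2.3

Distance in frame 1: 7.4. Distance in frame 2: 5.1.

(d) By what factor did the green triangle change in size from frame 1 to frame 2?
0.8×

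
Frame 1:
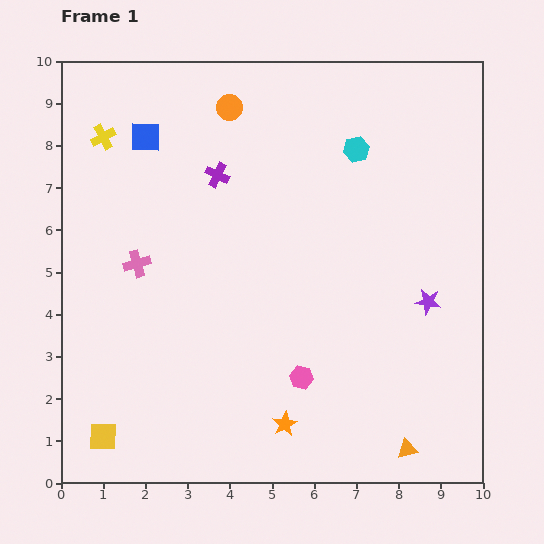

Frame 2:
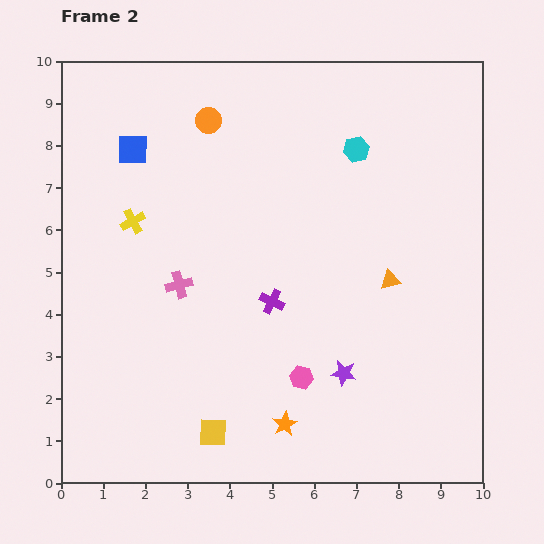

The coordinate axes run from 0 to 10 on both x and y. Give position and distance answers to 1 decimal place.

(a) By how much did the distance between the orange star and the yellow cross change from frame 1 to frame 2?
-2.0

Distance in frame 1: 8.0. Distance in frame 2: 6.0.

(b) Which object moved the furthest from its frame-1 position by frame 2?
the orange triangle

(moved 4.0; next 3.3)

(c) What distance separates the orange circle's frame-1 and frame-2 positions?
0.6

The orange circle moved from (4.0, 8.9) to (3.5, 8.6), a distance of √(0.5² + 0.3²) ≈ 0.6.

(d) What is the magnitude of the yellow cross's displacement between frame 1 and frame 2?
2.1

The yellow cross moved from (1.0, 8.2) to (1.7, 6.2), a distance of √(0.7² + 2.0²) ≈ 2.1.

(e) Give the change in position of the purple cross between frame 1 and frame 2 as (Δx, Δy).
(1.3, -3.0)

The purple cross was at (3.7, 7.3) in frame 1 and (5.0, 4.3) in frame 2.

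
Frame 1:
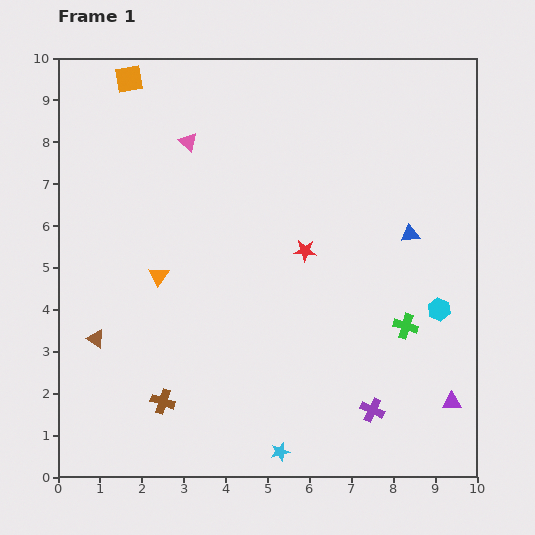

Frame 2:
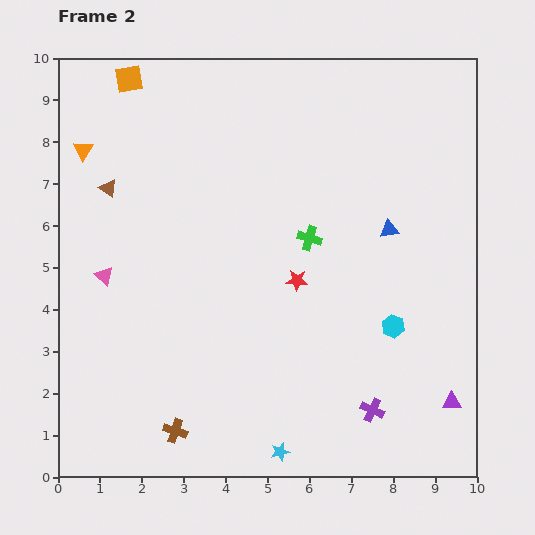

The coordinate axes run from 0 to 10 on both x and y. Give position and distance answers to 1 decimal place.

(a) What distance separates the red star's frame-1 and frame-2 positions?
0.7

The red star moved from (5.9, 5.4) to (5.7, 4.7), a distance of √(0.2² + 0.7²) ≈ 0.7.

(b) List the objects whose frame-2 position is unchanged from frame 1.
the orange square, the purple triangle, the cyan star, the purple cross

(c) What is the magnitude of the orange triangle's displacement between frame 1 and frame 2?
3.5

The orange triangle moved from (2.4, 4.8) to (0.6, 7.8), a distance of √(1.8² + 3.0²) ≈ 3.5.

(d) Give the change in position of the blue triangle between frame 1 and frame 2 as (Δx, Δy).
(-0.5, 0.1)

The blue triangle was at (8.4, 5.8) in frame 1 and (7.9, 5.9) in frame 2.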